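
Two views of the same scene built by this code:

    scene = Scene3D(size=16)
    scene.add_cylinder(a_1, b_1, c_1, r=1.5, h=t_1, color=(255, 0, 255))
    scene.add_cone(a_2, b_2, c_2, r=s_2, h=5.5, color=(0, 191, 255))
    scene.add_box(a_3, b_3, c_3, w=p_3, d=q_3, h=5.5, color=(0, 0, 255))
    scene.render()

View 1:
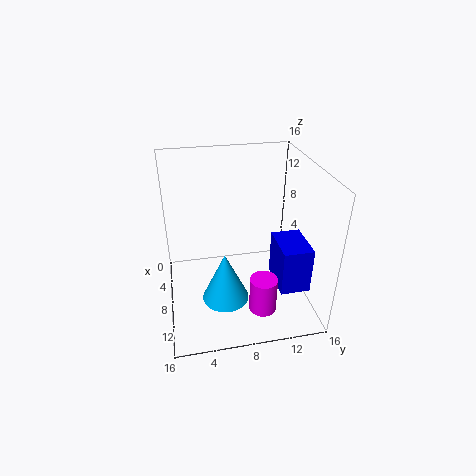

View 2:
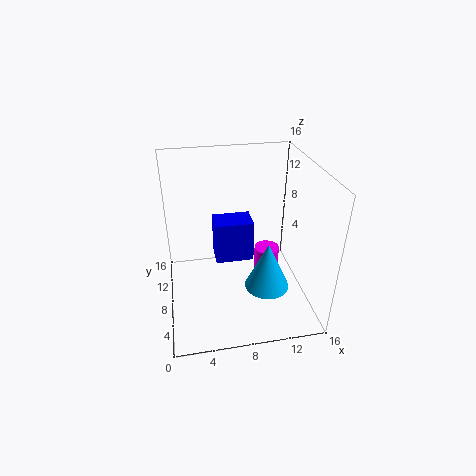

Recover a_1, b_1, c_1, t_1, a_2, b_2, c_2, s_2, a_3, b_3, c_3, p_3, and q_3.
a_1 = 12
b_1 = 10
c_1 = 1
t_1 = 4
a_2 = 11
b_2 = 6
c_2 = 2.5
s_2 = 2.5
a_3 = 6
b_3 = 12.5
c_3 = 1.5
p_3 = 5
q_3 = 3.5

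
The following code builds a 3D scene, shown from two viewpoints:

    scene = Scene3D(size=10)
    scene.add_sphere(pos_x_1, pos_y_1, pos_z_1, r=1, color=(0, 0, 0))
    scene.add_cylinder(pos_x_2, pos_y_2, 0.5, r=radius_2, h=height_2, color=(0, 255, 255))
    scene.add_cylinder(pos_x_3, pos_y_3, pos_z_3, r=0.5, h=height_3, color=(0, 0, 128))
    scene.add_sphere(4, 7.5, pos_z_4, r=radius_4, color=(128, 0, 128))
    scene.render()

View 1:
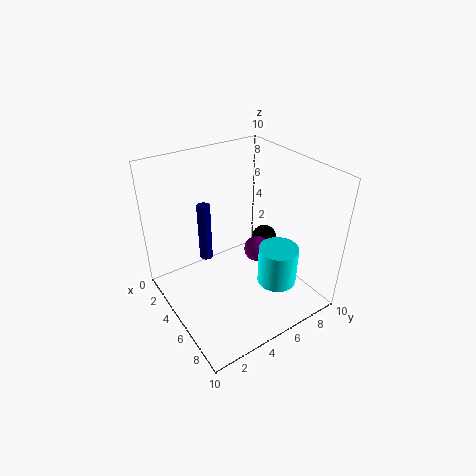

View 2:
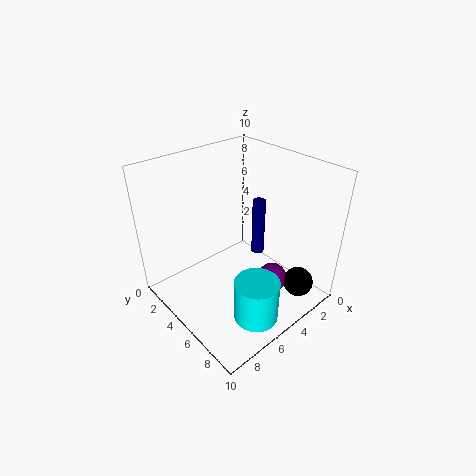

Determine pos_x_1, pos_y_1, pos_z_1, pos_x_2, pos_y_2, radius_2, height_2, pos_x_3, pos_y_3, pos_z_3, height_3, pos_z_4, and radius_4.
pos_x_1 = 3; pos_y_1 = 9; pos_z_1 = 2.5; pos_x_2 = 6; pos_y_2 = 8; radius_2 = 1.5; height_2 = 3; pos_x_3 = 2; pos_y_3 = 4; pos_z_3 = 2; height_3 = 4.5; pos_z_4 = 2.5; radius_4 = 1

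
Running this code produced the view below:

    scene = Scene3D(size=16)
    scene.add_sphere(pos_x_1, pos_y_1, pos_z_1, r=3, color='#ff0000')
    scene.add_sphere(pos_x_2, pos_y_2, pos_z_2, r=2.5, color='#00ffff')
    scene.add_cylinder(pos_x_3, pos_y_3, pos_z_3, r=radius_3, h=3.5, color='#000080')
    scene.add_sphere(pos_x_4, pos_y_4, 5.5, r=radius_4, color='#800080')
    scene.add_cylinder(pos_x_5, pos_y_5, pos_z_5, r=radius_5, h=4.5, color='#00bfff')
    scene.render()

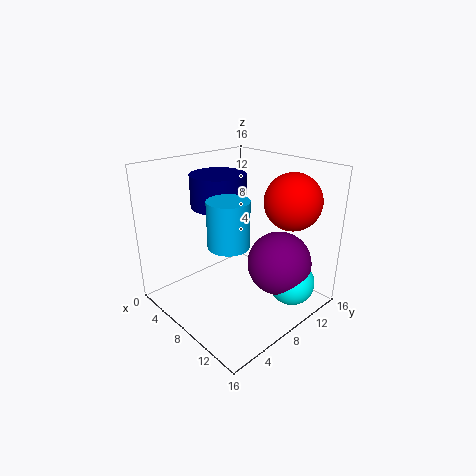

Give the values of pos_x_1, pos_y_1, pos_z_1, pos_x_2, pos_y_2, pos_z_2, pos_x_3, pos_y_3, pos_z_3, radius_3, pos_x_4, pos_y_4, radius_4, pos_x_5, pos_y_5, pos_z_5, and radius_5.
pos_x_1 = 12.5, pos_y_1 = 11.5, pos_z_1 = 12.5, pos_x_2 = 13.5, pos_y_2 = 11, pos_z_2 = 3.5, pos_x_3 = 6, pos_y_3 = 7, pos_z_3 = 11.5, radius_3 = 3, pos_x_4 = 12, pos_y_4 = 10.5, radius_4 = 3.5, pos_x_5 = 11, pos_y_5 = 4, pos_z_5 = 9.5, radius_5 = 2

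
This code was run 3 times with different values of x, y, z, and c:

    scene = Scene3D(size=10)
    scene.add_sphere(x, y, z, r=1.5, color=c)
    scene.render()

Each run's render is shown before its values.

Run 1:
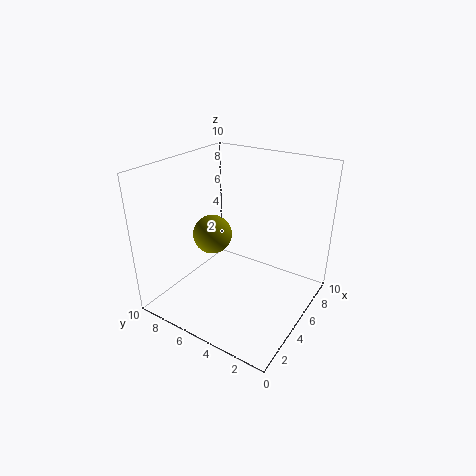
x = 6; y = 8; z = 4; c = 'olive'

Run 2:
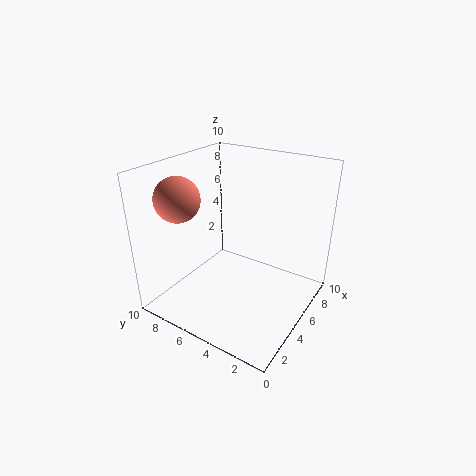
x = 2.5; y = 8; z = 8; c = 'salmon'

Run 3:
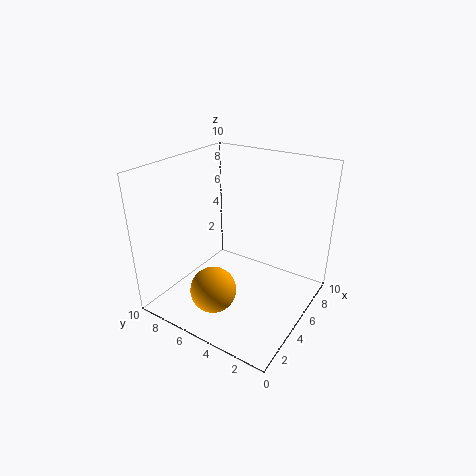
x = 2; y = 5; z = 2.5; c = 'orange'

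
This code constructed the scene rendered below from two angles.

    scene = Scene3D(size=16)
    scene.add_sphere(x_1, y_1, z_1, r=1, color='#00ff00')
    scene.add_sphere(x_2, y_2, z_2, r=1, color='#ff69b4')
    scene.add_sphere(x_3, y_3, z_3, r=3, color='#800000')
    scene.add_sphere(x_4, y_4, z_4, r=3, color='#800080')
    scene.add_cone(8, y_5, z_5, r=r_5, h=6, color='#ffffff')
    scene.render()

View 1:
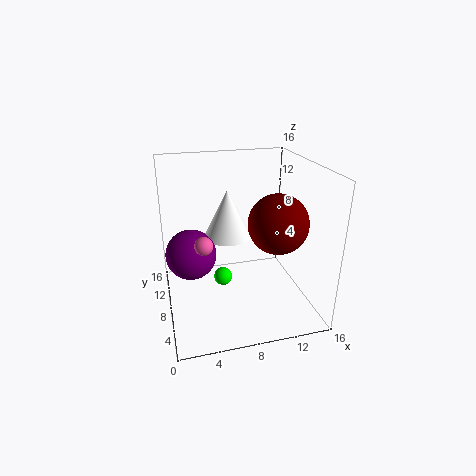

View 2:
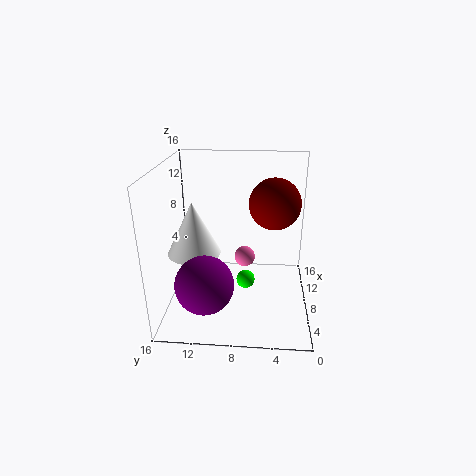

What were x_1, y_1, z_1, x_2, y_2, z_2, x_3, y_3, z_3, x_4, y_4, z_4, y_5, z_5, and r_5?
x_1 = 6; y_1 = 7; z_1 = 4; x_2 = 4; y_2 = 7; z_2 = 8; x_3 = 11; y_3 = 4; z_3 = 11; x_4 = 3; y_4 = 11; z_4 = 5; y_5 = 13; z_5 = 6; r_5 = 3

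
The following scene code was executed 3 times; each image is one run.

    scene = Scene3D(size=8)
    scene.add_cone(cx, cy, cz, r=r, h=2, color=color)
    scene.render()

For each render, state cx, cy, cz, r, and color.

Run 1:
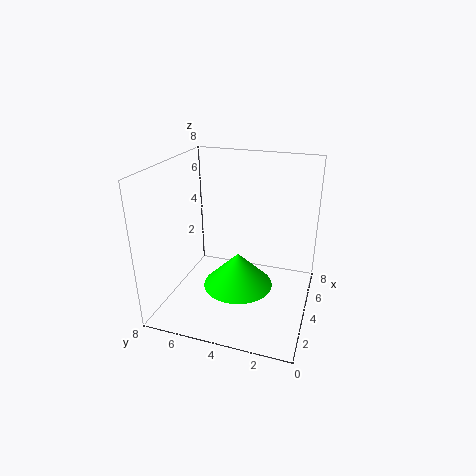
cx = 4, cy = 4, cz = 1, r = 2, color = 'lime'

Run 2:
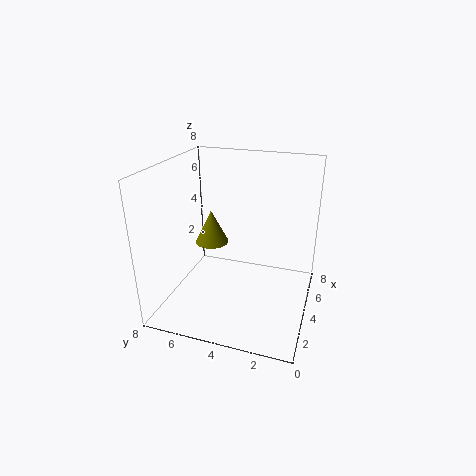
cx = 5, cy = 6, cz = 3, r = 1, color = 'olive'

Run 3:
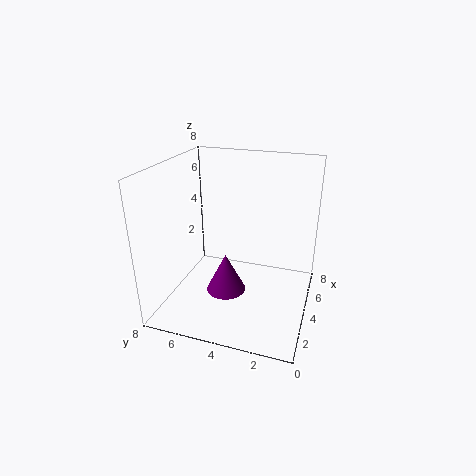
cx = 2, cy = 4, cz = 2, r = 1, color = 'purple'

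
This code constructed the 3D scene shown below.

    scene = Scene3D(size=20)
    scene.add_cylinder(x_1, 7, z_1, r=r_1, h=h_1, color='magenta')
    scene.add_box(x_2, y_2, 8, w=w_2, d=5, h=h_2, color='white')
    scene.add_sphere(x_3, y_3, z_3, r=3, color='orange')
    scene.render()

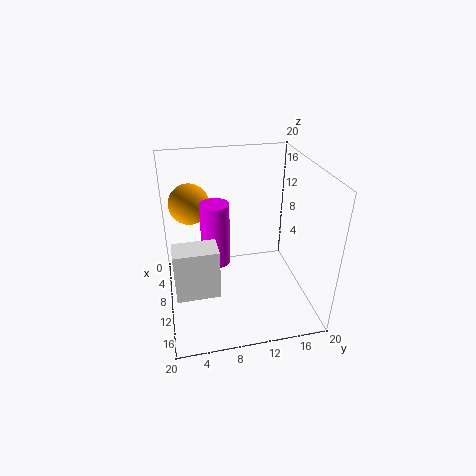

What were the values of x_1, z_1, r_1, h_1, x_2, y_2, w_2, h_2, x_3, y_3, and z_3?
x_1 = 9
z_1 = 6
r_1 = 2
h_1 = 9
x_2 = 16
y_2 = 1
w_2 = 3
h_2 = 6
x_3 = 4
y_3 = 4
z_3 = 13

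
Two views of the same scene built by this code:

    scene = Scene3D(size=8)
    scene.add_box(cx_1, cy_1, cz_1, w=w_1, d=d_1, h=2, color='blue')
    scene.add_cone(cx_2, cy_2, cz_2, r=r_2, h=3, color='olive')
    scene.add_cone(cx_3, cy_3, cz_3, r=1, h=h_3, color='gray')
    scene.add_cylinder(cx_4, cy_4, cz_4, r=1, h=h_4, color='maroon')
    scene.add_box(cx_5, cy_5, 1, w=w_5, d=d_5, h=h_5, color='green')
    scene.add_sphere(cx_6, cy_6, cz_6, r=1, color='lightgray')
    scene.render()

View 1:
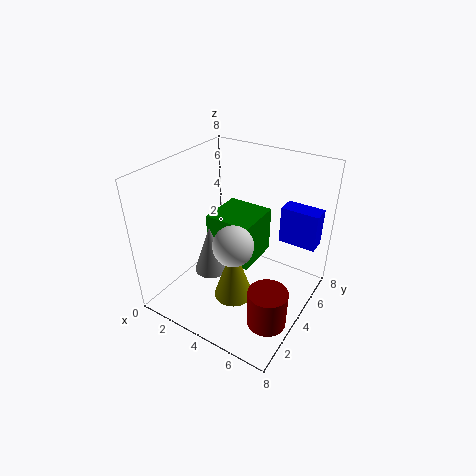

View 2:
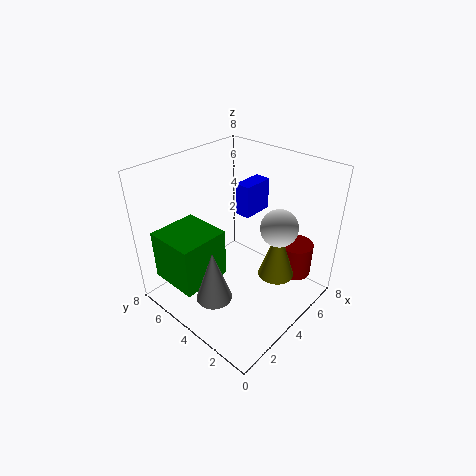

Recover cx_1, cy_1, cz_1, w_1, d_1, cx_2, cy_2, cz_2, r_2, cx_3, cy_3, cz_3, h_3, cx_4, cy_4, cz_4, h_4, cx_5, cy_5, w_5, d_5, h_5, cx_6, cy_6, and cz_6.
cx_1 = 6, cy_1 = 5, cz_1 = 4, w_1 = 2, d_1 = 1, cx_2 = 5, cy_2 = 2, cz_2 = 2, r_2 = 1, cx_3 = 2, cy_3 = 4, cz_3 = 1, h_3 = 3, cx_4 = 7, cy_4 = 2, cz_4 = 1, h_4 = 2, cx_5 = 1, cy_5 = 5, w_5 = 3, d_5 = 3, h_5 = 3, cx_6 = 5, cy_6 = 2, cz_6 = 5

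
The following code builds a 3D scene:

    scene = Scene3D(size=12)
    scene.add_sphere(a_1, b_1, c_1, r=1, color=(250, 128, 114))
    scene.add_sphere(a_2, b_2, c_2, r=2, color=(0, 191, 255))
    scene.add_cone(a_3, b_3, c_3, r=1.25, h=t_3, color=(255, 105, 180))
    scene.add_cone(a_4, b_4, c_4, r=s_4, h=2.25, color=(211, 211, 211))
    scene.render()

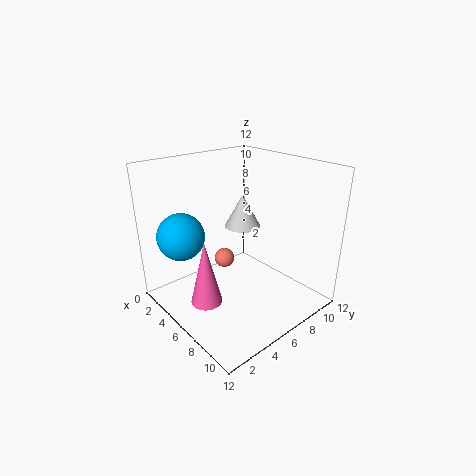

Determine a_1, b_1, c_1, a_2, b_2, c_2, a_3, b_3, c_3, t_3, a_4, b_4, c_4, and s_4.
a_1 = 1.25, b_1 = 8.25, c_1 = 1.25, a_2 = 2.75, b_2 = 2.5, c_2 = 6, a_3 = 6.5, b_3 = 2.25, c_3 = 1.75, t_3 = 5.25, a_4 = 8.5, b_4 = 4.25, c_4 = 8.5, s_4 = 1.25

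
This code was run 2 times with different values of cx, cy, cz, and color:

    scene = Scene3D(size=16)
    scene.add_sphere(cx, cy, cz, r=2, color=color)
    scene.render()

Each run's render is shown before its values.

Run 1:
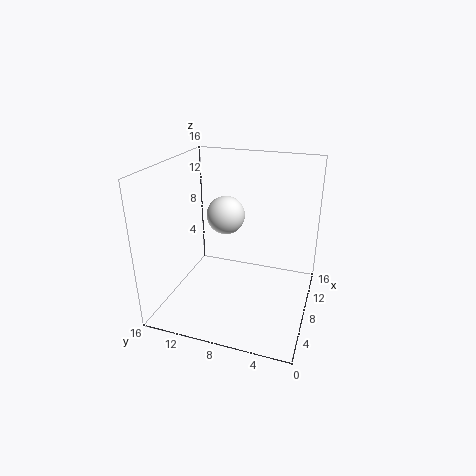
cx = 7, cy = 9, cz = 11, color = 'white'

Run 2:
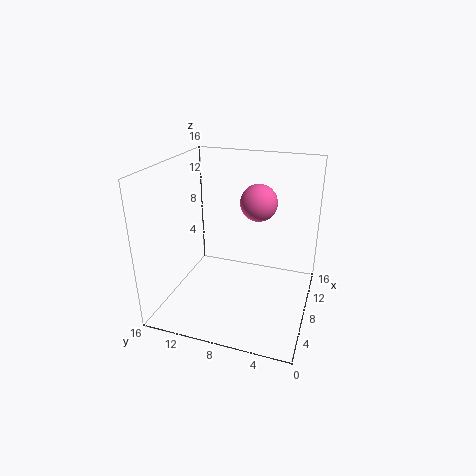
cx = 9, cy = 6, cz = 12, color = 'hotpink'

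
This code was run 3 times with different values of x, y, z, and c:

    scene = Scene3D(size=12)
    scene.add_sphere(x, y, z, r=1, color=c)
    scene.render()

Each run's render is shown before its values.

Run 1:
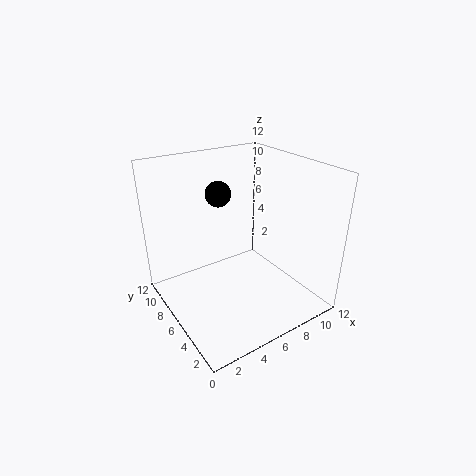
x = 4.5; y = 6.5; z = 10; c = 'black'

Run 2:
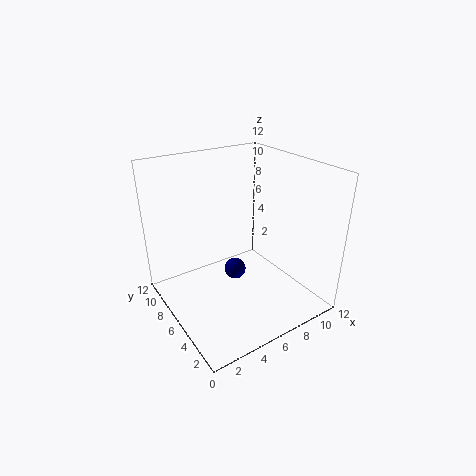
x = 7; y = 8; z = 1.5; c = 'navy'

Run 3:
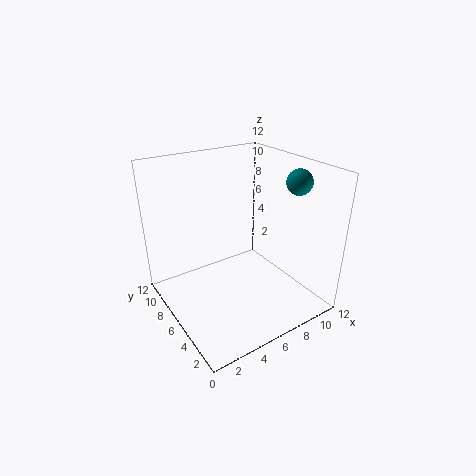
x = 9.5; y = 3; z = 11; c = 'teal'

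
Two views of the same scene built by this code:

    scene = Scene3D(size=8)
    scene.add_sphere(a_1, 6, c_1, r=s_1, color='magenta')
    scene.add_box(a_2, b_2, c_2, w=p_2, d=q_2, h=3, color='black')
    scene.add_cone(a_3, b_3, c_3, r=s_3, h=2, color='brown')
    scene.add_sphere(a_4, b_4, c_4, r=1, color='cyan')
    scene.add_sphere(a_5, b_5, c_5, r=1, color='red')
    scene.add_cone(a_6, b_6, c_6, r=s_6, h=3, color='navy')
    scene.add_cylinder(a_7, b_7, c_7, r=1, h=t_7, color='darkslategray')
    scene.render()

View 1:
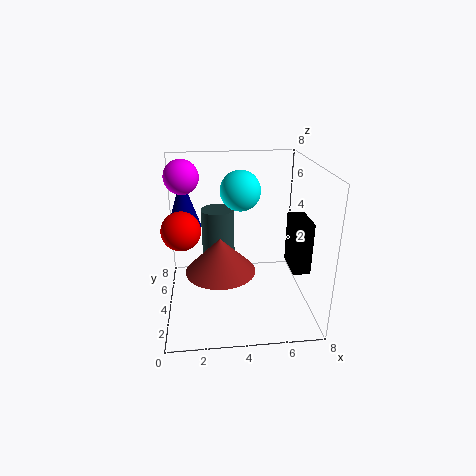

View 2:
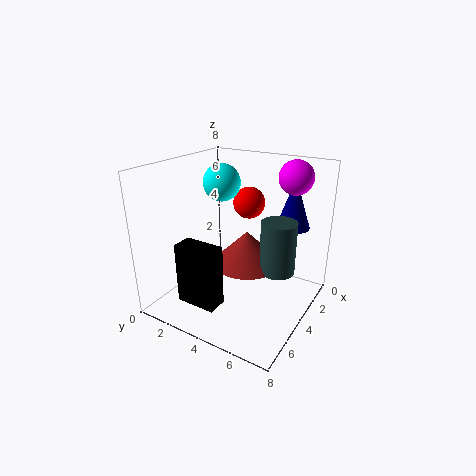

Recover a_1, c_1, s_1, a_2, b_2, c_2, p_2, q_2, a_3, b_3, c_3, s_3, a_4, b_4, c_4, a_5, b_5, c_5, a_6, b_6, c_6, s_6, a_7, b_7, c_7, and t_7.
a_1 = 1; c_1 = 7; s_1 = 1; a_2 = 7; b_2 = 3; c_2 = 2; p_2 = 1; q_2 = 2; a_3 = 3; b_3 = 4; c_3 = 2; s_3 = 2; a_4 = 4; b_4 = 3; c_4 = 7; a_5 = 1; b_5 = 3; c_5 = 5; a_6 = 1; b_6 = 6; c_6 = 4; s_6 = 1; a_7 = 3; b_7 = 6; c_7 = 2; t_7 = 3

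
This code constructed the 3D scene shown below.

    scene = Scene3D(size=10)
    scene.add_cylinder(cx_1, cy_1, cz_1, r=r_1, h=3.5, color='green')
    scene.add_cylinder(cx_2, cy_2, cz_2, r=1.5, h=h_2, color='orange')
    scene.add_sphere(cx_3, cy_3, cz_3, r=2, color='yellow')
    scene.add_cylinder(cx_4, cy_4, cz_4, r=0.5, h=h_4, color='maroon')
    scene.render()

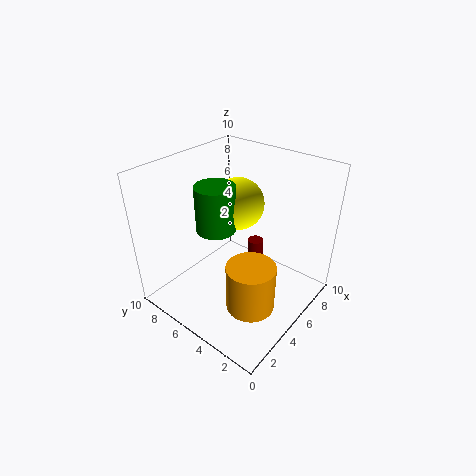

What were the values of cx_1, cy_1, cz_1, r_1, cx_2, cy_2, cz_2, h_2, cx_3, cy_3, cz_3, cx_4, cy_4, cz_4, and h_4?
cx_1 = 5.5
cy_1 = 7.5
cz_1 = 4.5
r_1 = 1.5
cx_2 = 2.5
cy_2 = 2
cz_2 = 2.5
h_2 = 3
cx_3 = 7.5
cy_3 = 7
cz_3 = 6
cx_4 = 5
cy_4 = 3.5
cz_4 = 3.5
h_4 = 2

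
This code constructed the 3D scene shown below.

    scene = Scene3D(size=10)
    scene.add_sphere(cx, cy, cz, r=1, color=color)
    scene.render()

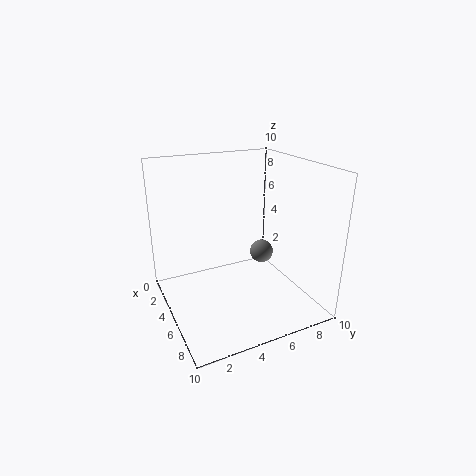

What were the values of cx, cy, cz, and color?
cx = 1.5; cy = 9; cz = 1.5; color = 'gray'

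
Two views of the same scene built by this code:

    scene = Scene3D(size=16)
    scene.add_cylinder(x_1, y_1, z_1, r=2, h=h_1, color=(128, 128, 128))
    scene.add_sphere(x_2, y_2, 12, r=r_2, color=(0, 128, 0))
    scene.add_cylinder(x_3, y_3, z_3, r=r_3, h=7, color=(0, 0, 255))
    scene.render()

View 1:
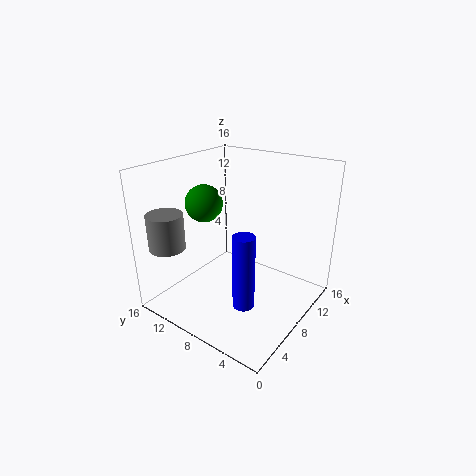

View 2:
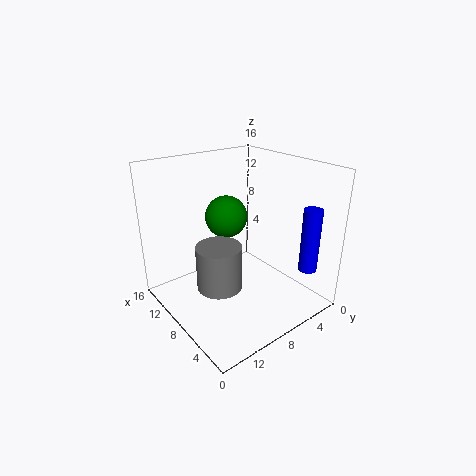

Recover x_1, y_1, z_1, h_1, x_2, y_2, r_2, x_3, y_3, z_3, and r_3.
x_1 = 3; y_1 = 14; z_1 = 7; h_1 = 4; x_2 = 6; y_2 = 11; r_2 = 2; x_3 = 2; y_3 = 3; z_3 = 5; r_3 = 1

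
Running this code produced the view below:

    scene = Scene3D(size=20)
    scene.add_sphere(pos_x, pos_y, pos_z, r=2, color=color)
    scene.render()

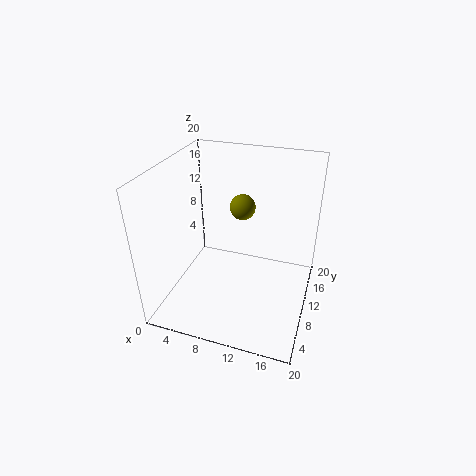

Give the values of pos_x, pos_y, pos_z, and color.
pos_x = 8.5, pos_y = 16.75, pos_z = 11.25, color = 'olive'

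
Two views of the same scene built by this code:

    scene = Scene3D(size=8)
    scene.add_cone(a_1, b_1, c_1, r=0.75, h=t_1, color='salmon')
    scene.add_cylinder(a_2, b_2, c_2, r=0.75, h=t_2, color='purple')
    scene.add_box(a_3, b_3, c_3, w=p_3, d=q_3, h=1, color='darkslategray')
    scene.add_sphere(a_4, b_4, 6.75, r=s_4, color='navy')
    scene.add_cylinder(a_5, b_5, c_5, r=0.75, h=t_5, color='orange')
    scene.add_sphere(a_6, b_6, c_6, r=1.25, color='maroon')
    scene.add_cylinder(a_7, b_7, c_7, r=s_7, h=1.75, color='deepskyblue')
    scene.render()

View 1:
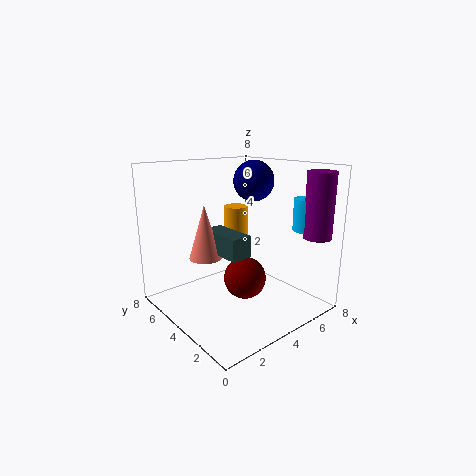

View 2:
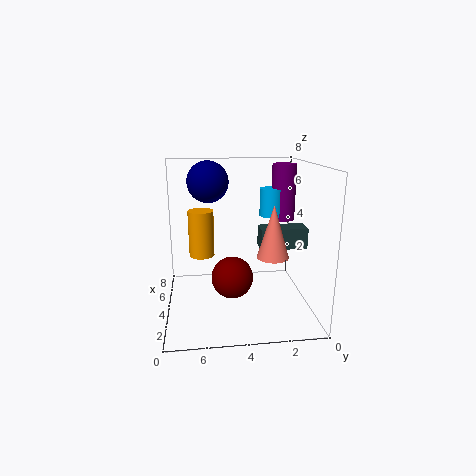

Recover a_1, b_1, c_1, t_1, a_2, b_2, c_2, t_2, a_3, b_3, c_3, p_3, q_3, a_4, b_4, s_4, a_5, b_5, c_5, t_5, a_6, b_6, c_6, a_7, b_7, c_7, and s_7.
a_1 = 1, b_1 = 2.75, c_1 = 4, t_1 = 2.5, a_2 = 6.75, b_2 = 0.75, c_2 = 4.25, t_2 = 3.5, a_3 = 1.25, b_3 = 1, c_3 = 4.25, p_3 = 1, q_3 = 2.25, a_4 = 6.5, b_4 = 5.5, s_4 = 1.25, a_5 = 5.5, b_5 = 6, c_5 = 2.5, t_5 = 2.75, a_6 = 4.75, b_6 = 4.25, c_6 = 1.25, a_7 = 6.75, b_7 = 1.5, c_7 = 4.5, s_7 = 0.75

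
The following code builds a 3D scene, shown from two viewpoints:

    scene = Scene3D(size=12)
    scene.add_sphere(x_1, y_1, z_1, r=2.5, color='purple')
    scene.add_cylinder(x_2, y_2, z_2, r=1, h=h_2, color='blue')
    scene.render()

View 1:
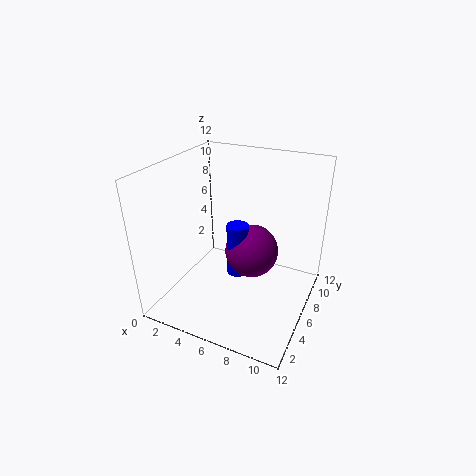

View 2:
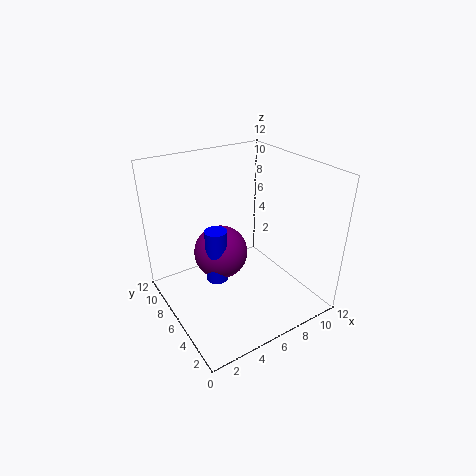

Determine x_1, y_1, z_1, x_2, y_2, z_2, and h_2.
x_1 = 6; y_1 = 9; z_1 = 3; x_2 = 5; y_2 = 8; z_2 = 1; h_2 = 5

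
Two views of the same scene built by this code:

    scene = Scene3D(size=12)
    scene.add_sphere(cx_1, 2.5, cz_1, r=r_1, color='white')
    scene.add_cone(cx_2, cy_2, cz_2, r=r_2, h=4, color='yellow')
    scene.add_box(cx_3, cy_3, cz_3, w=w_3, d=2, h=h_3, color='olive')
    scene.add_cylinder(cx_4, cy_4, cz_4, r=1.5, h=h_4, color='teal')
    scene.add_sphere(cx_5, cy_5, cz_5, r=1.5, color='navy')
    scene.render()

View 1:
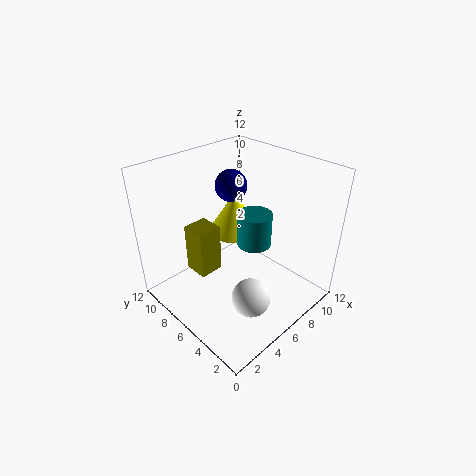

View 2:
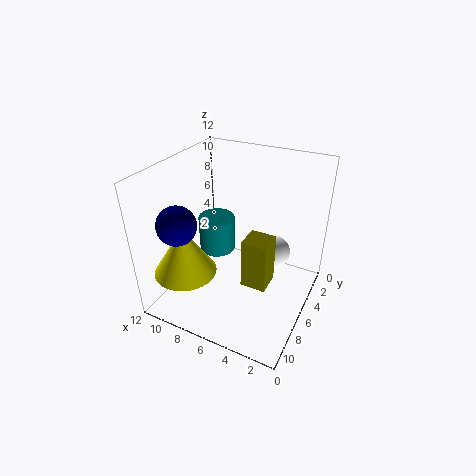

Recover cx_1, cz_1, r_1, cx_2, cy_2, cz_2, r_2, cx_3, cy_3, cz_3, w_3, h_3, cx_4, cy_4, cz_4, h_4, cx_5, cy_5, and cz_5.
cx_1 = 4; cz_1 = 3; r_1 = 1.5; cx_2 = 9; cy_2 = 9.5; cz_2 = 4; r_2 = 2.5; cx_3 = 2.5; cy_3 = 6.5; cz_3 = 3.5; w_3 = 2; h_3 = 4; cx_4 = 8; cy_4 = 6; cz_4 = 4.5; h_4 = 3; cx_5 = 9; cy_5 = 10; cz_5 = 8.5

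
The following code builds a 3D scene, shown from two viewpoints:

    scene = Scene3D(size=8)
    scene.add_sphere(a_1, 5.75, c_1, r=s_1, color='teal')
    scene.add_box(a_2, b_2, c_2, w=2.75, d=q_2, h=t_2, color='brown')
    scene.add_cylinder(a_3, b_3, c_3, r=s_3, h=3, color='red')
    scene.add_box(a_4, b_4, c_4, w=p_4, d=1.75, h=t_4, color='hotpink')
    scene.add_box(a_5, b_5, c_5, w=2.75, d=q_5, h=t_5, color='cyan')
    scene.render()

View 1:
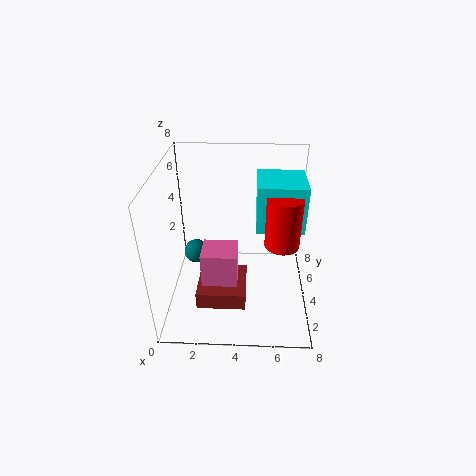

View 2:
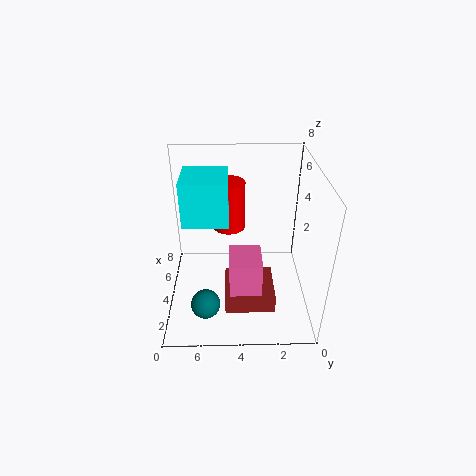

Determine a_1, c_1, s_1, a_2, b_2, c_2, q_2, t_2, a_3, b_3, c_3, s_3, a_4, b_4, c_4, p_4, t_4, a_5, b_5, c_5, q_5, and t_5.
a_1 = 1.25; c_1 = 1.75; s_1 = 0.75; a_2 = 1.75; b_2 = 2; c_2 = 0.5; q_2 = 2.75; t_2 = 1; a_3 = 6.5; b_3 = 4.5; c_3 = 3.25; s_3 = 1; a_4 = 2; b_4 = 2.75; c_4 = 1.25; p_4 = 2; t_4 = 2.25; a_5 = 5; b_5 = 4.5; c_5 = 4; q_5 = 2.75; t_5 = 2.75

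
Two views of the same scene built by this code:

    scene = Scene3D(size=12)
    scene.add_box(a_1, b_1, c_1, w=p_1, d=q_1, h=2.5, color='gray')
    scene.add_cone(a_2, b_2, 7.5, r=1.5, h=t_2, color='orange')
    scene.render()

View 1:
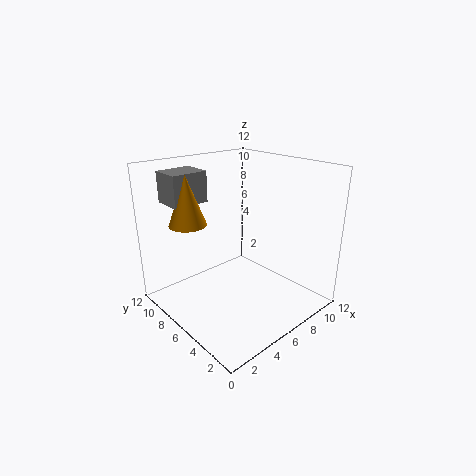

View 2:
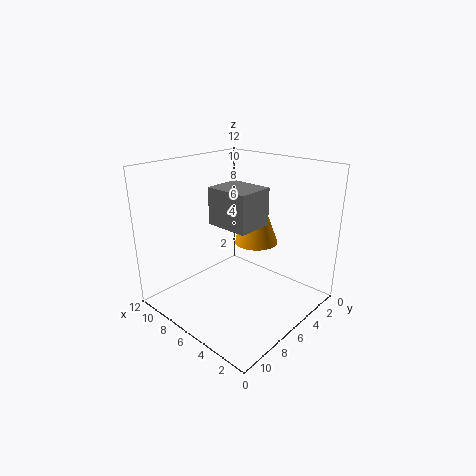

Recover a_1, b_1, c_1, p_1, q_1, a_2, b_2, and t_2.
a_1 = 1.5; b_1 = 8; c_1 = 9; p_1 = 3; q_1 = 2.5; a_2 = 2.5; b_2 = 8; t_2 = 4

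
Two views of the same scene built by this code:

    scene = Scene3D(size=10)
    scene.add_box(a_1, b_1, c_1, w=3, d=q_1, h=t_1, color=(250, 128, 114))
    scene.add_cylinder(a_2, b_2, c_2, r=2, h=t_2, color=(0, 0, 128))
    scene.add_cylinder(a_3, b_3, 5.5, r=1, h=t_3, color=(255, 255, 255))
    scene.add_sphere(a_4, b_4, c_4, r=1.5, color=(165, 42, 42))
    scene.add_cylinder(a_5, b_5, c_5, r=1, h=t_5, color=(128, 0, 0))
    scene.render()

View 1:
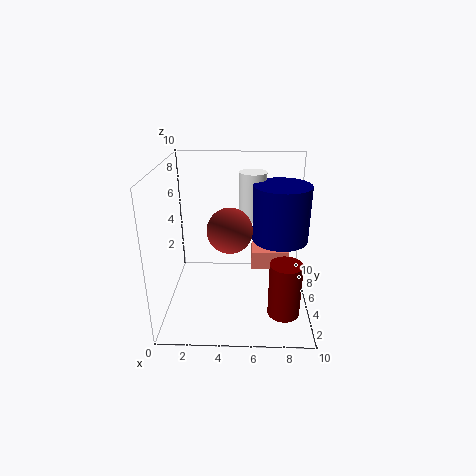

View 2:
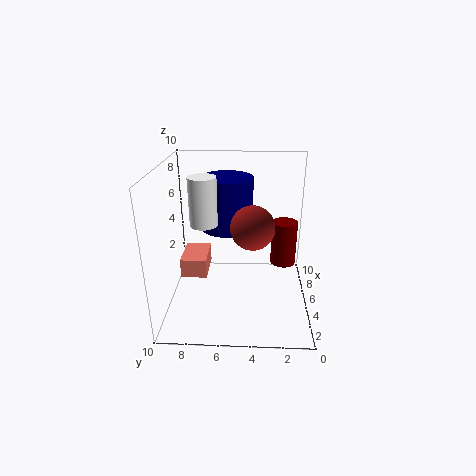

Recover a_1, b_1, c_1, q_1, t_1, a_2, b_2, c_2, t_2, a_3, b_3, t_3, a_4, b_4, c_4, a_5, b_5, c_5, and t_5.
a_1 = 6, b_1 = 7.5, c_1 = 1, q_1 = 2, t_1 = 1.5, a_2 = 8, b_2 = 6, c_2 = 4.5, t_2 = 4, a_3 = 6, b_3 = 7.5, t_3 = 3.5, a_4 = 4.5, b_4 = 4, c_4 = 6, a_5 = 8, b_5 = 1.5, c_5 = 1.5, t_5 = 3.5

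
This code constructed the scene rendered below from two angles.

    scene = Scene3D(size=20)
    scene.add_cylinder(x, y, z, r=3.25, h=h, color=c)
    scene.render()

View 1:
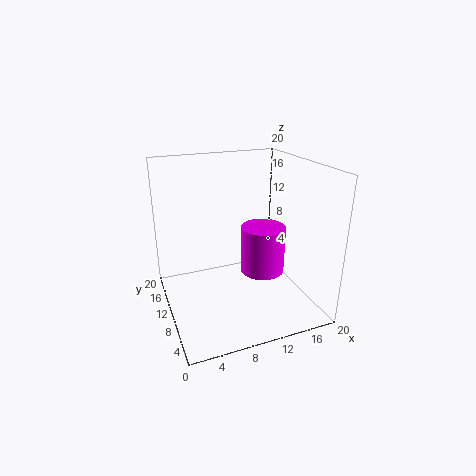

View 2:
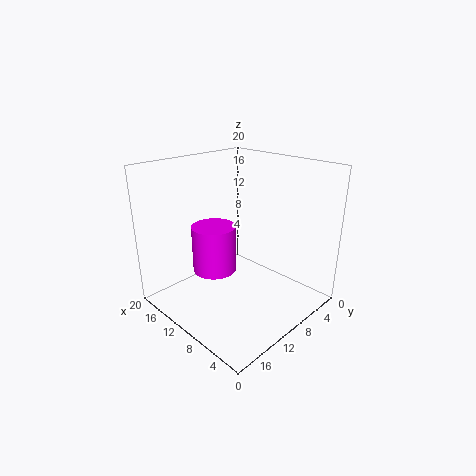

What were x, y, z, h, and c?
x = 14.25
y = 10.75
z = 3.75
h = 7
c = 'magenta'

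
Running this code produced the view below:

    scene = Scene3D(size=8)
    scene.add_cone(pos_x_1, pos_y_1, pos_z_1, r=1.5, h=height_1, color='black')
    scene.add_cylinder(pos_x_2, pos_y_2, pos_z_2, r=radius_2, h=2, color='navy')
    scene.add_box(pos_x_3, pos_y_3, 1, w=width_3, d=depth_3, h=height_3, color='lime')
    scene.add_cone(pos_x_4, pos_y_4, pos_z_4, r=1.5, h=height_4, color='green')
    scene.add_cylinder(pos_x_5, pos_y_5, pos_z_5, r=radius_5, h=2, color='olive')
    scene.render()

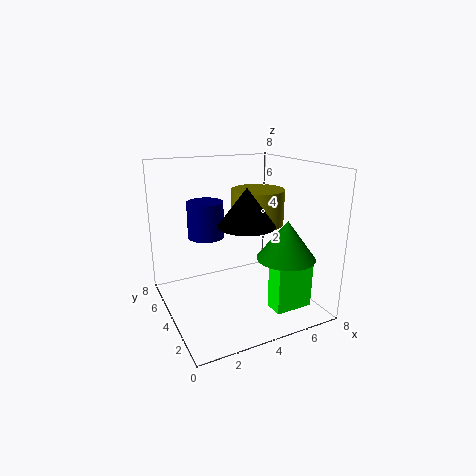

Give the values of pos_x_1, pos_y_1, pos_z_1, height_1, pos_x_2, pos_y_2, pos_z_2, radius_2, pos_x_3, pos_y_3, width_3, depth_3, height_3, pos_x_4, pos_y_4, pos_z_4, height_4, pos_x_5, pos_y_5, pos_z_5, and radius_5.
pos_x_1 = 4
pos_y_1 = 3
pos_z_1 = 5
height_1 = 2
pos_x_2 = 2.5
pos_y_2 = 5
pos_z_2 = 4
radius_2 = 1
pos_x_3 = 4.5
pos_y_3 = 0.5
width_3 = 2
depth_3 = 1
height_3 = 2.5
pos_x_4 = 5.5
pos_y_4 = 1.5
pos_z_4 = 3.5
height_4 = 2
pos_x_5 = 5.5
pos_y_5 = 4.5
pos_z_5 = 4.5
radius_5 = 1.5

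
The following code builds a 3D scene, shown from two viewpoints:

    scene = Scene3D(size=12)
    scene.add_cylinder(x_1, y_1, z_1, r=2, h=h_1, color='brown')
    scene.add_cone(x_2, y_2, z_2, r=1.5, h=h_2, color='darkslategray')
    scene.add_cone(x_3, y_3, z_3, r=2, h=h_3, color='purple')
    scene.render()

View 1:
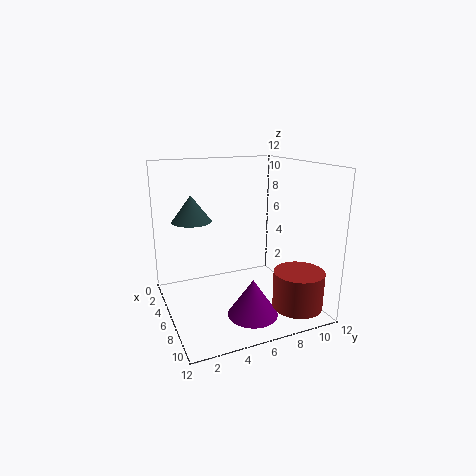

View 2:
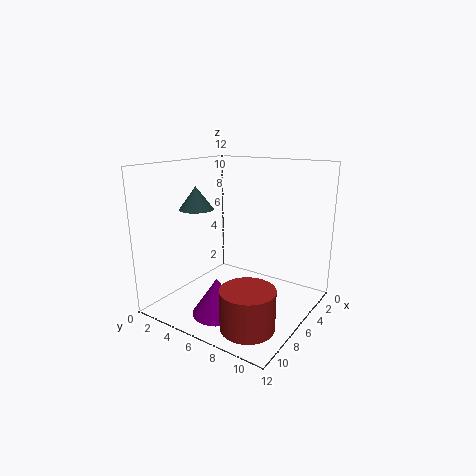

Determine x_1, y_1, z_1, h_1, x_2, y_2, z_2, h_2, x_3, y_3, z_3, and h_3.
x_1 = 10
y_1 = 9.5
z_1 = 1
h_1 = 3
x_2 = 6.5
y_2 = 2
z_2 = 8
h_2 = 2
x_3 = 9
y_3 = 6
z_3 = 0.5
h_3 = 3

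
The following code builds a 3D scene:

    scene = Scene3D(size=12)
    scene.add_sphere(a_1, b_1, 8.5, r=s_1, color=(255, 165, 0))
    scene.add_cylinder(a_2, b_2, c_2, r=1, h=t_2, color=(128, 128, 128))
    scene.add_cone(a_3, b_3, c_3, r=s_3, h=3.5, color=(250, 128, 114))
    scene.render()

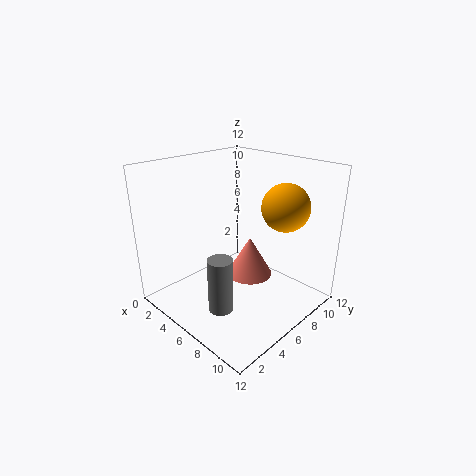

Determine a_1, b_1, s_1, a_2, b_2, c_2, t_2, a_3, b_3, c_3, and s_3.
a_1 = 8.5; b_1 = 9; s_1 = 2; a_2 = 7; b_2 = 3; c_2 = 1; t_2 = 4.5; a_3 = 6; b_3 = 7.5; c_3 = 2; s_3 = 2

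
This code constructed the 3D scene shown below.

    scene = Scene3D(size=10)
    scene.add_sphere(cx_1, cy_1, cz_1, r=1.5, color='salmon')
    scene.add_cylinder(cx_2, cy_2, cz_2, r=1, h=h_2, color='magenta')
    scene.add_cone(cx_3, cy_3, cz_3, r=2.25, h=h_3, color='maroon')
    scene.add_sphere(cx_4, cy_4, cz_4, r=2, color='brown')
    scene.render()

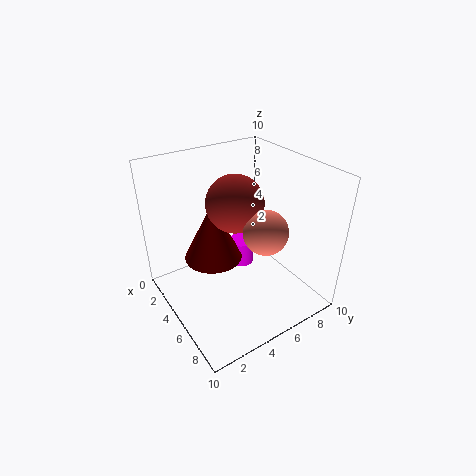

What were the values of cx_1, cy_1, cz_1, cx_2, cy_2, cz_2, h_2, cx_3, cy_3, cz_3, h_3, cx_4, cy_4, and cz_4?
cx_1 = 6.75; cy_1 = 6; cz_1 = 6; cx_2 = 2.5; cy_2 = 7; cz_2 = 0.75; h_2 = 2; cx_3 = 2.25; cy_3 = 4.5; cz_3 = 2; h_3 = 4.5; cx_4 = 4.25; cy_4 = 5.25; cz_4 = 7.25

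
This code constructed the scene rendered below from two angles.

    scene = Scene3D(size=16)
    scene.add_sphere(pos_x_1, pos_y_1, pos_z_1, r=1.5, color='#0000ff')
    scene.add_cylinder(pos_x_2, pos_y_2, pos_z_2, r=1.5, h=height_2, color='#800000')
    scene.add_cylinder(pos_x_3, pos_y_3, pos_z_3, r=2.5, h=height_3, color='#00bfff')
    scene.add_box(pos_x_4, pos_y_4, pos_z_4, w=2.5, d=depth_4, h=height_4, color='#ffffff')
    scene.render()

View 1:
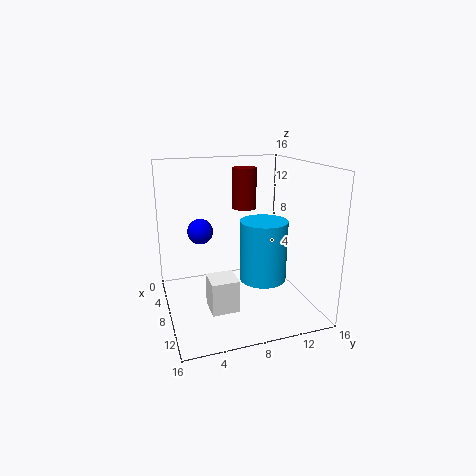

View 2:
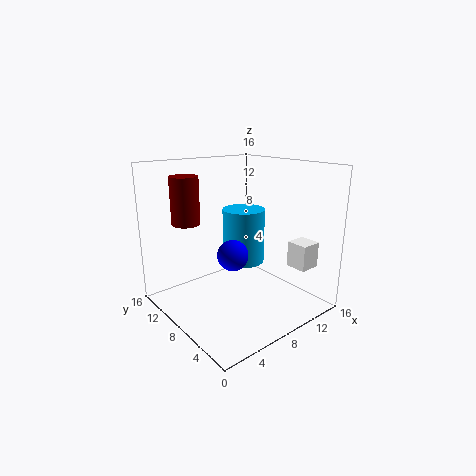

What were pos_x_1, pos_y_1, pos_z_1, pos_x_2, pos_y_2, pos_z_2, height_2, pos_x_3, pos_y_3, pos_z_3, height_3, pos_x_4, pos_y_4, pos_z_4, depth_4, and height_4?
pos_x_1 = 4.5, pos_y_1 = 4.5, pos_z_1 = 8, pos_x_2 = 3, pos_y_2 = 10.5, pos_z_2 = 10, height_2 = 5, pos_x_3 = 10.5, pos_y_3 = 10, pos_z_3 = 4, height_3 = 6.5, pos_x_4 = 13.5, pos_y_4 = 3, pos_z_4 = 4, depth_4 = 2.5, height_4 = 3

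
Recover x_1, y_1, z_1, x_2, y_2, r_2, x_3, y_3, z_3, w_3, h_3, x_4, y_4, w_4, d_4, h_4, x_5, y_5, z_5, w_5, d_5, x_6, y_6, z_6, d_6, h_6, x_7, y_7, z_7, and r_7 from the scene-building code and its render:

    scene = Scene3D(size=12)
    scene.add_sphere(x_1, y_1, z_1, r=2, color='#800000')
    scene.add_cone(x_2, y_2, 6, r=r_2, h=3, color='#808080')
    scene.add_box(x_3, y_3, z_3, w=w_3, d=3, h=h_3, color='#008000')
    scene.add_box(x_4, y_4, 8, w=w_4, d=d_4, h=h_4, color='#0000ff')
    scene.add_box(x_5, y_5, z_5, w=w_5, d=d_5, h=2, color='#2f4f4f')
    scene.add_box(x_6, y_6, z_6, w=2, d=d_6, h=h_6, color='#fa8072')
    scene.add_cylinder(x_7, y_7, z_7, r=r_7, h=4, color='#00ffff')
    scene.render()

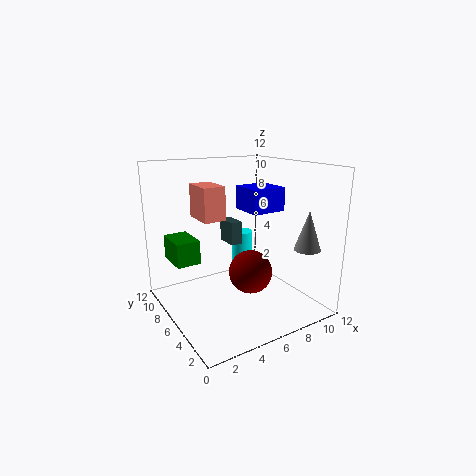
x_1 = 8, y_1 = 7, z_1 = 2, x_2 = 9, y_2 = 1, r_2 = 1, x_3 = 1, y_3 = 7, z_3 = 4, w_3 = 2, h_3 = 2, x_4 = 7, y_4 = 5, w_4 = 3, d_4 = 3, h_4 = 2, x_5 = 6, y_5 = 7, z_5 = 5, w_5 = 1, d_5 = 2, x_6 = 4, y_6 = 8, z_6 = 7, d_6 = 3, h_6 = 3, x_7 = 9, y_7 = 10, z_7 = 1, r_7 = 1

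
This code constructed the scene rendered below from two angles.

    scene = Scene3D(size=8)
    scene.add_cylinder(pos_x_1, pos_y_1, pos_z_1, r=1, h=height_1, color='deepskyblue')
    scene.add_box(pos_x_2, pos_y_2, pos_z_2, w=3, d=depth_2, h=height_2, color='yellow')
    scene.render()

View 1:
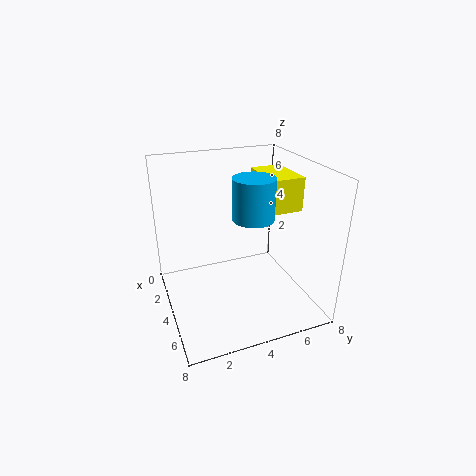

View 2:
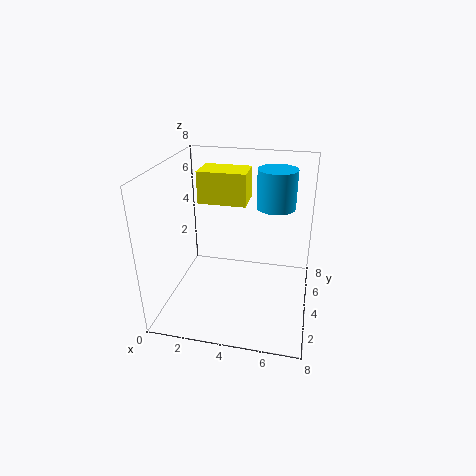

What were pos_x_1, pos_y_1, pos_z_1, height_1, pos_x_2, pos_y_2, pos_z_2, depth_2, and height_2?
pos_x_1 = 6, pos_y_1 = 4, pos_z_1 = 6, height_1 = 2, pos_x_2 = 1, pos_y_2 = 6, pos_z_2 = 5, depth_2 = 2, height_2 = 2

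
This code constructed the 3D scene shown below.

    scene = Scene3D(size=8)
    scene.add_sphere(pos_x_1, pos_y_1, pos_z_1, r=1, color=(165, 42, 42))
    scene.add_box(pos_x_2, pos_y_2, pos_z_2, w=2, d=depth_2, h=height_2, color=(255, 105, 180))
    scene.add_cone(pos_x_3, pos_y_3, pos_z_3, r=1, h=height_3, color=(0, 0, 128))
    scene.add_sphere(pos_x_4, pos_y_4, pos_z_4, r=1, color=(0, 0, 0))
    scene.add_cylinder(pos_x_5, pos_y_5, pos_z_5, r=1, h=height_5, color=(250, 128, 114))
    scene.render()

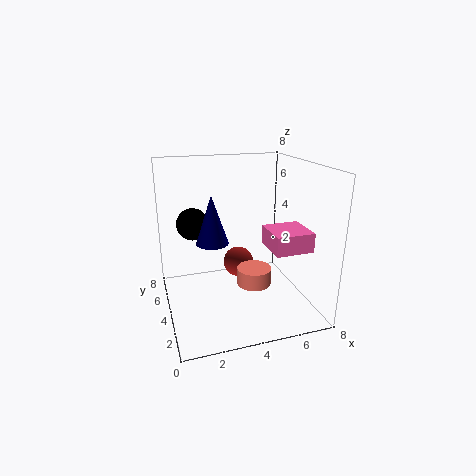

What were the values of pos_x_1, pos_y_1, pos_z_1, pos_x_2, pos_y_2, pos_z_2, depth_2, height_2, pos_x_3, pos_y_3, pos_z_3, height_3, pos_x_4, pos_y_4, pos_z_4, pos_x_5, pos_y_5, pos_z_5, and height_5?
pos_x_1 = 5, pos_y_1 = 7, pos_z_1 = 1, pos_x_2 = 5, pos_y_2 = 1, pos_z_2 = 4, depth_2 = 2, height_2 = 1, pos_x_3 = 3, pos_y_3 = 6, pos_z_3 = 3, height_3 = 3, pos_x_4 = 2, pos_y_4 = 7, pos_z_4 = 4, pos_x_5 = 5, pos_y_5 = 4, pos_z_5 = 1, height_5 = 1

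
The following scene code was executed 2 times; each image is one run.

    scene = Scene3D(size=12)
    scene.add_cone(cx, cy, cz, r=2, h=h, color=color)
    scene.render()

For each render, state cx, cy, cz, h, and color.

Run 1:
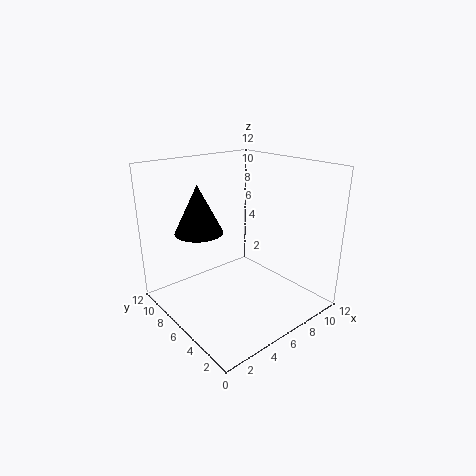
cx = 3.5, cy = 8, cz = 6.5, h = 4, color = 'black'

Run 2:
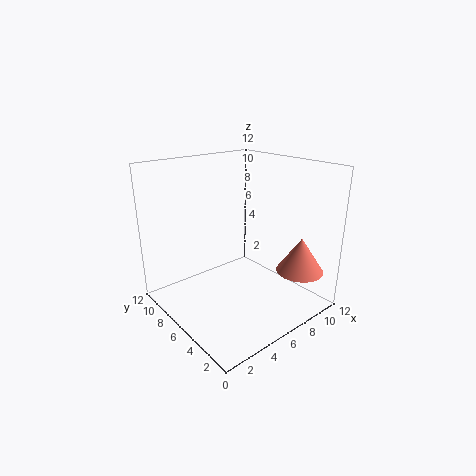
cx = 10, cy = 2.5, cz = 3, h = 3, color = 'salmon'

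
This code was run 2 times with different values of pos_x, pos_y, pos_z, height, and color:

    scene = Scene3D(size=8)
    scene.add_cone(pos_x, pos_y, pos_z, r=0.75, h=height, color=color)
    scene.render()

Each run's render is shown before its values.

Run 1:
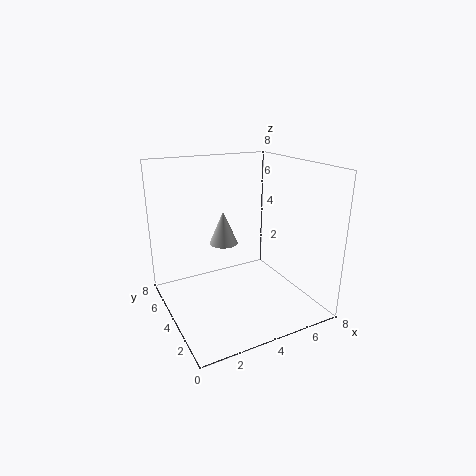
pos_x = 3, pos_y = 3.75, pos_z = 4, height = 1.75, color = 'lightgray'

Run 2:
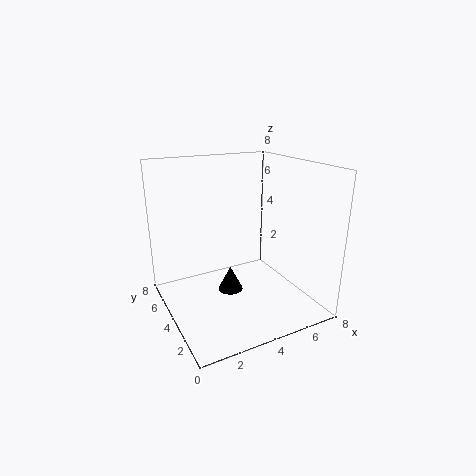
pos_x = 4, pos_y = 5, pos_z = 0.25, height = 1.5, color = 'black'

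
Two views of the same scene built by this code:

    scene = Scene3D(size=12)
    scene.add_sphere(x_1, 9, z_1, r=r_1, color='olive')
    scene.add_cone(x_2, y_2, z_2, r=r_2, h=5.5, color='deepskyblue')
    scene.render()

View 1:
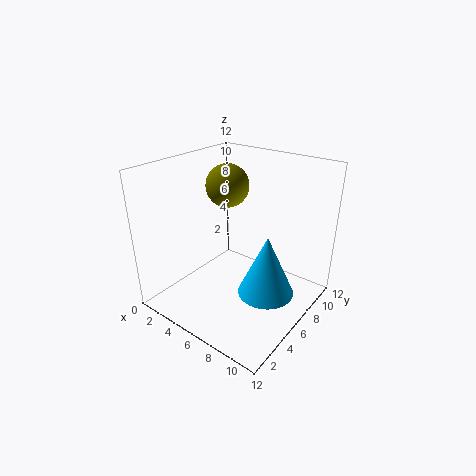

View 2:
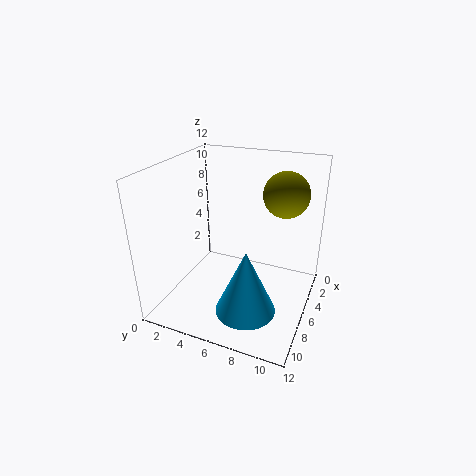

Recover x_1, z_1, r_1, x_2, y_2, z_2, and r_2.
x_1 = 2.5, z_1 = 9, r_1 = 2, x_2 = 8, y_2 = 7.5, z_2 = 0.5, r_2 = 2.5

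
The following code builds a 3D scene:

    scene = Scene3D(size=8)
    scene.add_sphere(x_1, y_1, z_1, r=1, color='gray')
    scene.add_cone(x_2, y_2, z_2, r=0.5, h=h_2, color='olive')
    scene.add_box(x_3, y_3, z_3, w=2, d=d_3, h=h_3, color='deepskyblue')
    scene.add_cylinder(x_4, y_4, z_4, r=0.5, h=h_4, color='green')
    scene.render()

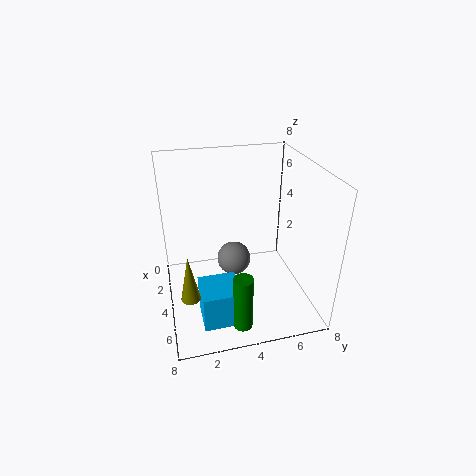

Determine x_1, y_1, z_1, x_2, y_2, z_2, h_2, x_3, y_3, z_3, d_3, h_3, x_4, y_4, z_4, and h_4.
x_1 = 3, y_1 = 4, z_1 = 2, x_2 = 6, y_2 = 1, z_2 = 2, h_2 = 2.5, x_3 = 5, y_3 = 1.5, z_3 = 0.5, d_3 = 2, h_3 = 2, x_4 = 7, y_4 = 3.5, z_4 = 0.5, h_4 = 3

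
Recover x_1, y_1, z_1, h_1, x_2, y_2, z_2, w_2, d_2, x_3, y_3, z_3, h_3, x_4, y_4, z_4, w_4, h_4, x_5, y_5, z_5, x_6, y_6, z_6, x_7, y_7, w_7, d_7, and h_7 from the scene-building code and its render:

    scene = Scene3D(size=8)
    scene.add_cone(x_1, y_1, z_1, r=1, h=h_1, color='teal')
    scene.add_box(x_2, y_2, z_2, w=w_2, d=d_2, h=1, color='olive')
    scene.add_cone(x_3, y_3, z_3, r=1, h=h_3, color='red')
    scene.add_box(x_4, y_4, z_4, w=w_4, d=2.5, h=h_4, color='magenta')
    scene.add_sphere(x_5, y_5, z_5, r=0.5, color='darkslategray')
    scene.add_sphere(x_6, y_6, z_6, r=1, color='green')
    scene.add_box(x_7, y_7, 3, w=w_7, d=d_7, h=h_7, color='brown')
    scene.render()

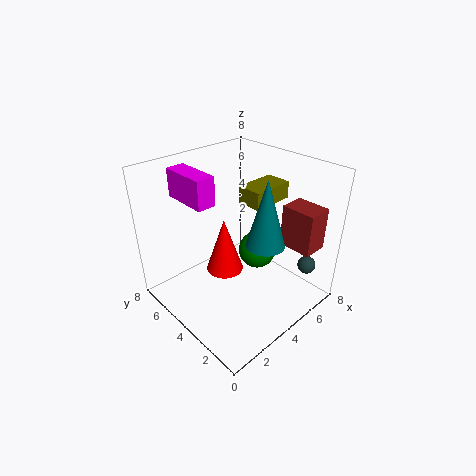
x_1 = 4, y_1 = 2, z_1 = 4.5, h_1 = 3.5, x_2 = 5, y_2 = 3.5, z_2 = 5.5, w_2 = 2.5, d_2 = 1.5, x_3 = 3, y_3 = 4, z_3 = 2.5, h_3 = 3, x_4 = 1.5, y_4 = 4, z_4 = 6.5, w_4 = 1, h_4 = 1.5, x_5 = 6.5, y_5 = 1, z_5 = 2.5, x_6 = 4.5, y_6 = 3, z_6 = 3.5, x_7 = 6.5, y_7 = 1, w_7 = 1.5, d_7 = 2, h_7 = 2.5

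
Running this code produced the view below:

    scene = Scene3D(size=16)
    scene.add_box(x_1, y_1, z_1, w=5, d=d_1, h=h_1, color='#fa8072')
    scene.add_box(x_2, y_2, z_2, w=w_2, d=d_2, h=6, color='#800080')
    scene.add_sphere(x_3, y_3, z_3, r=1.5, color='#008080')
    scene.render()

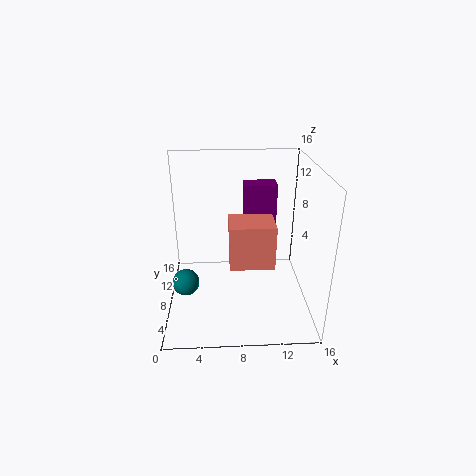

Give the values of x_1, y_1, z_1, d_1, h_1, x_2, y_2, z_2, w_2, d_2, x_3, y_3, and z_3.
x_1 = 7
y_1 = 6
z_1 = 5
d_1 = 4
h_1 = 5
x_2 = 9
y_2 = 12.5
z_2 = 6.5
w_2 = 4
d_2 = 2.5
x_3 = 2
y_3 = 7
z_3 = 3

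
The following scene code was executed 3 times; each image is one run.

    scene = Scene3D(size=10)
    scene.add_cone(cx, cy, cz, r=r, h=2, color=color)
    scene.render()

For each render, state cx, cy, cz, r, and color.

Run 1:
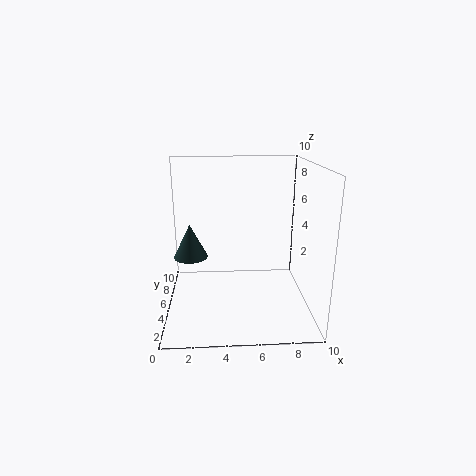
cx = 2
cy = 2
cz = 5
r = 1
color = 'darkslategray'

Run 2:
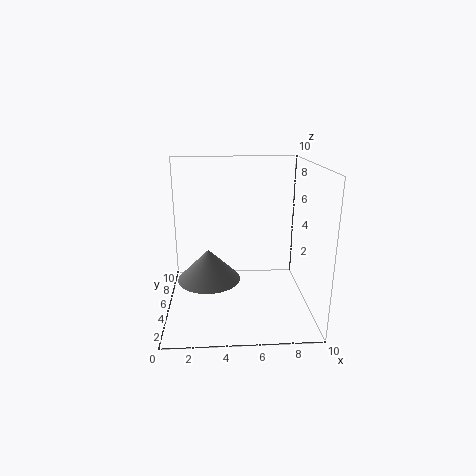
cx = 3
cy = 3
cz = 3
r = 2
color = 'gray'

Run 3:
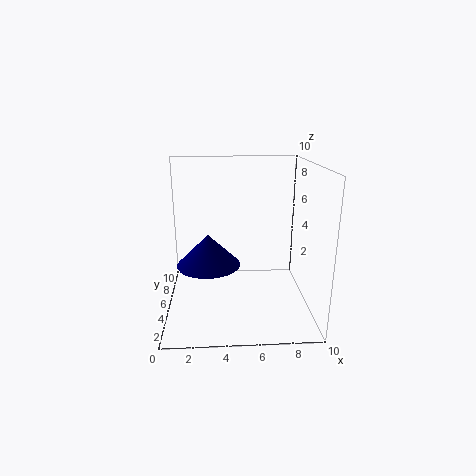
cx = 3
cy = 3
cz = 4
r = 2
color = 'navy'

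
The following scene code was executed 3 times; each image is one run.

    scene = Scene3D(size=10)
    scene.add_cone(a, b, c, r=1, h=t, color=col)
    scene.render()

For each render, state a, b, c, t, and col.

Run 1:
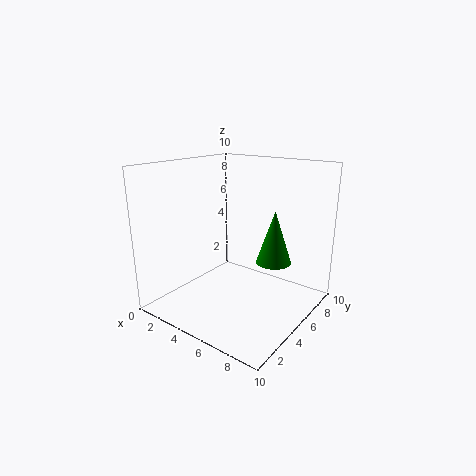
a = 9, b = 3, c = 5, t = 3, col = 'green'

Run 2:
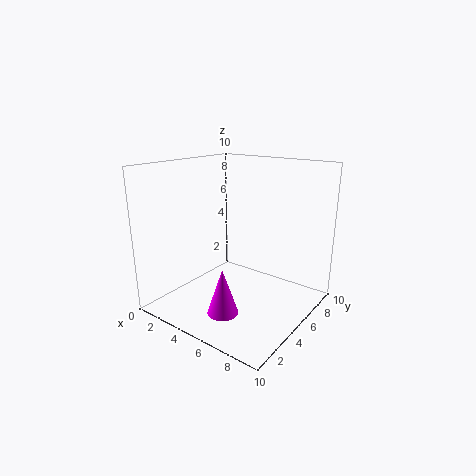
a = 6, b = 2, c = 1, t = 3, col = 'magenta'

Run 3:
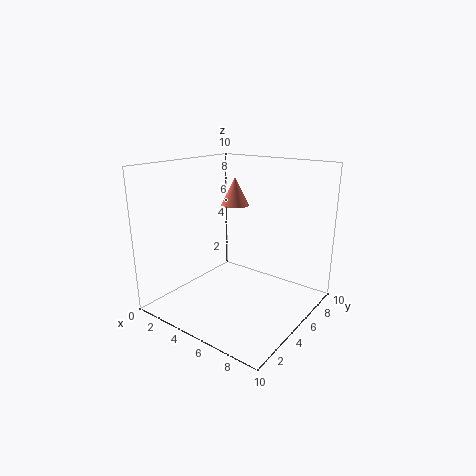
a = 4, b = 6, c = 7, t = 2, col = 'salmon'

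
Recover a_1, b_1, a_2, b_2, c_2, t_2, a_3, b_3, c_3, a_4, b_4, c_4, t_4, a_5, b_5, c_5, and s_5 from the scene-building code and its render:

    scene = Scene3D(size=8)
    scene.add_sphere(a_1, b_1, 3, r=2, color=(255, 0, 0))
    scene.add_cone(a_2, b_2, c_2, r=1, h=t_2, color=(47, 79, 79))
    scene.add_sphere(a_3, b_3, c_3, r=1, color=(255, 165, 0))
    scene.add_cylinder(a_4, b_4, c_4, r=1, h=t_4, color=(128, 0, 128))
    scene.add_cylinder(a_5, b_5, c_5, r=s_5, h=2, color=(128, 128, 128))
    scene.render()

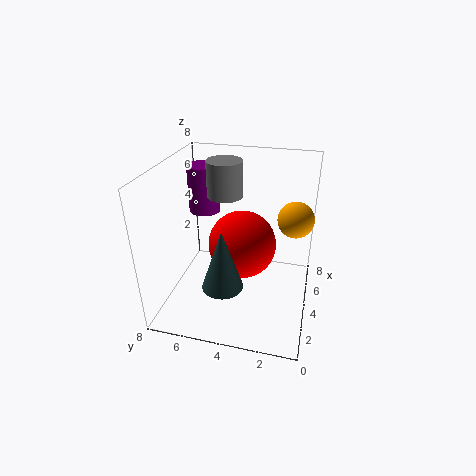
a_1 = 5
b_1 = 4
a_2 = 1
b_2 = 4
c_2 = 3
t_2 = 3
a_3 = 5
b_3 = 1
c_3 = 5
a_4 = 7
b_4 = 7
c_4 = 4
t_4 = 3
a_5 = 5
b_5 = 5
c_5 = 6
s_5 = 1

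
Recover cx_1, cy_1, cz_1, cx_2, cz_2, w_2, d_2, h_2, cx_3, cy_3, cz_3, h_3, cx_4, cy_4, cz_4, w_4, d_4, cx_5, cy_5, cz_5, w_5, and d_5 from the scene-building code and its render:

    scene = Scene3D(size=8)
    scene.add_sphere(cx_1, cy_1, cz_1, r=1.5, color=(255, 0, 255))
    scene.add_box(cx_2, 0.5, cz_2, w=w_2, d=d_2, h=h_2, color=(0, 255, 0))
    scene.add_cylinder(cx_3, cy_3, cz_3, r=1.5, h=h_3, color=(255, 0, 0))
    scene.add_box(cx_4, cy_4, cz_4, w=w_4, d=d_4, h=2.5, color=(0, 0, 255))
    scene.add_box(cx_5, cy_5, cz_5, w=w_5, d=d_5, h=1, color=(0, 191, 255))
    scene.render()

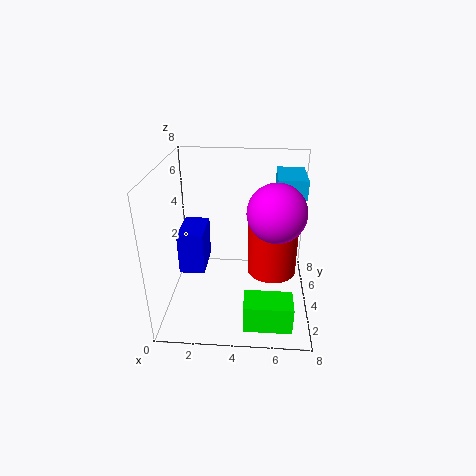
cx_1 = 6, cy_1 = 3, cz_1 = 6, cx_2 = 4.5, cz_2 = 0.5, w_2 = 2.5, d_2 = 1.5, h_2 = 1.5, cx_3 = 6, cy_3 = 5.5, cz_3 = 1, h_3 = 3.5, cx_4 = 0.5, cy_4 = 4, cz_4 = 1.5, w_4 = 1.5, d_4 = 2.5, cx_5 = 6, cy_5 = 3.5, cz_5 = 6.5, w_5 = 1.5, d_5 = 2.5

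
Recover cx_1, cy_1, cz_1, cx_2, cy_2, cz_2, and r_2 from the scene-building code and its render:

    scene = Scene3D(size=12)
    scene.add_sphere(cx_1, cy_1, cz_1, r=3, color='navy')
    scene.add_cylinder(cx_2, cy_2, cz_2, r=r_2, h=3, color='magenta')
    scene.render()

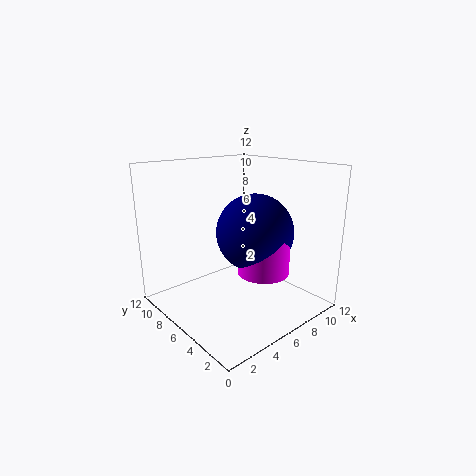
cx_1 = 6; cy_1 = 4; cz_1 = 7; cx_2 = 6; cy_2 = 3; cz_2 = 4; r_2 = 2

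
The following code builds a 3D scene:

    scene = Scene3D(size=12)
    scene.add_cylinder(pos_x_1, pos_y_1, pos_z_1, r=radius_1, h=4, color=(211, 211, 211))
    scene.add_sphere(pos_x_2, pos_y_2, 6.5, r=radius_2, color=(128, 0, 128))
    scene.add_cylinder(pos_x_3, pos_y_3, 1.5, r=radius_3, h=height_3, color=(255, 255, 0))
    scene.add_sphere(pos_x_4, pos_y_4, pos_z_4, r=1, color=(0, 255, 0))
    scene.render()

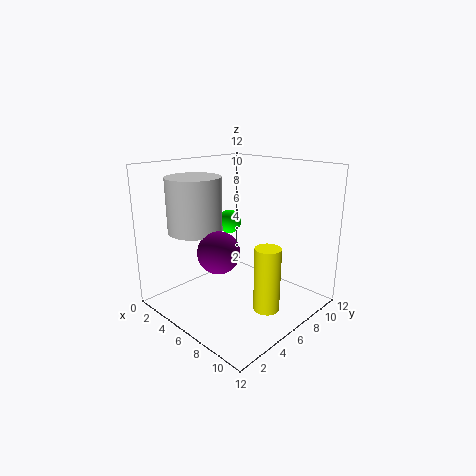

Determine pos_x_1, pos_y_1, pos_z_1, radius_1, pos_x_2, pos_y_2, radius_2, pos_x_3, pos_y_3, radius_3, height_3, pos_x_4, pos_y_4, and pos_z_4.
pos_x_1 = 5.5; pos_y_1 = 2; pos_z_1 = 7.5; radius_1 = 2; pos_x_2 = 8; pos_y_2 = 2; radius_2 = 1.5; pos_x_3 = 10; pos_y_3 = 5; radius_3 = 1; height_3 = 5; pos_x_4 = 4.5; pos_y_4 = 6.5; pos_z_4 = 7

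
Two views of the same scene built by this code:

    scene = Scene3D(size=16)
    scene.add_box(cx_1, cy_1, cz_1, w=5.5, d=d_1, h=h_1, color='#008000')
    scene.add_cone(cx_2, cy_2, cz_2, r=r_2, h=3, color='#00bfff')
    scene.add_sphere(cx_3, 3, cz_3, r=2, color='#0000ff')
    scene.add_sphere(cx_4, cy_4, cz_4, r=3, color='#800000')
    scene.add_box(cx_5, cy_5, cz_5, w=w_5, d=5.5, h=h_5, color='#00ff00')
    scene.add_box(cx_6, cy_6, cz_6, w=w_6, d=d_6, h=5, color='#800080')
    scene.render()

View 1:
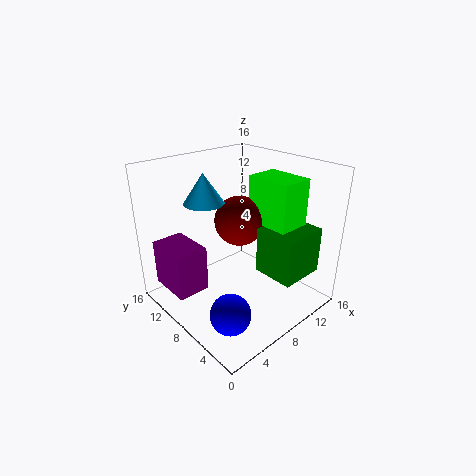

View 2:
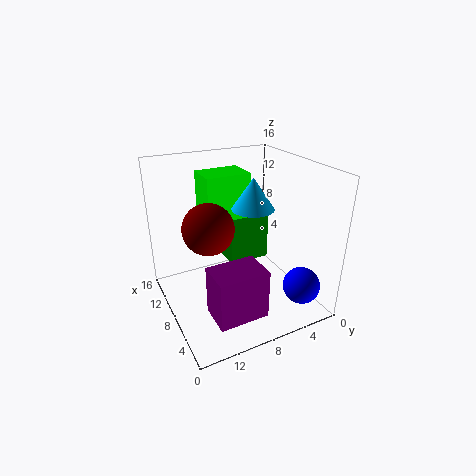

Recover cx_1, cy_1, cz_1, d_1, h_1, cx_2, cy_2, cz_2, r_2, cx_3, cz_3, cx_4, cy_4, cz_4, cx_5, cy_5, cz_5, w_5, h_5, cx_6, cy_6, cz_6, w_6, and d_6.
cx_1 = 10.5
cy_1 = 2.5
cz_1 = 3
d_1 = 5
h_1 = 5.5
cx_2 = 4
cy_2 = 8.5
cz_2 = 13
r_2 = 2
cx_3 = 2.5
cz_3 = 3.5
cx_4 = 10.5
cy_4 = 10.5
cz_4 = 8.5
cx_5 = 11.5
cy_5 = 4.5
cz_5 = 8.5
w_5 = 4
h_5 = 5.5
cx_6 = 0.5
cy_6 = 8.5
cz_6 = 3
w_6 = 3.5
d_6 = 5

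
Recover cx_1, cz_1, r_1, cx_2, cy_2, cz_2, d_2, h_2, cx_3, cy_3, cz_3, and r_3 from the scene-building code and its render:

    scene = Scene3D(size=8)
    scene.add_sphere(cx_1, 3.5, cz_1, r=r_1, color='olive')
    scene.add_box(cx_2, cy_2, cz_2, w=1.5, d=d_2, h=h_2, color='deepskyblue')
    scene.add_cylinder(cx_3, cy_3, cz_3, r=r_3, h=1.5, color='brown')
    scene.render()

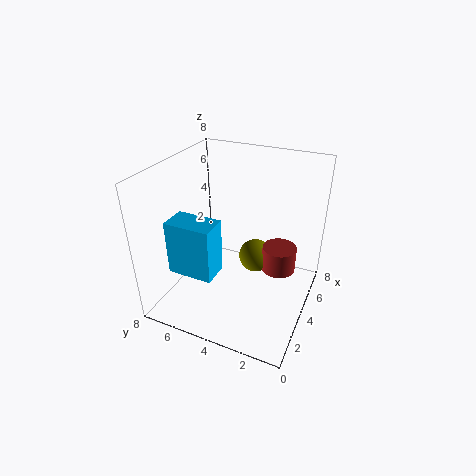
cx_1 = 5.5; cz_1 = 2; r_1 = 1; cx_2 = 1.5; cy_2 = 4.5; cz_2 = 2.5; d_2 = 2.5; h_2 = 3; cx_3 = 5.5; cy_3 = 2; cz_3 = 1.5; r_3 = 1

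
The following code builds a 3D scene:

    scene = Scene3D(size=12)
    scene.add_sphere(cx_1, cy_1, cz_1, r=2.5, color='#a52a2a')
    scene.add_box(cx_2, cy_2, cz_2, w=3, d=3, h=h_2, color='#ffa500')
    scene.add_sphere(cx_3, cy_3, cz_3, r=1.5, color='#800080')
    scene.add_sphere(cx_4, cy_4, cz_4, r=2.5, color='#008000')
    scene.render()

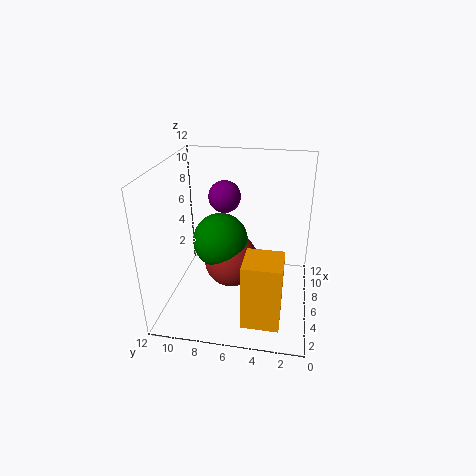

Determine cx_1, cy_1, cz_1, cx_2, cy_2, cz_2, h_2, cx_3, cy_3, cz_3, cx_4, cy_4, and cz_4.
cx_1 = 8
cy_1 = 7
cz_1 = 2.5
cx_2 = 1.5
cy_2 = 2
cz_2 = 0.5
h_2 = 5.5
cx_3 = 10
cy_3 = 8
cz_3 = 8
cx_4 = 8
cy_4 = 8
cz_4 = 4.5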